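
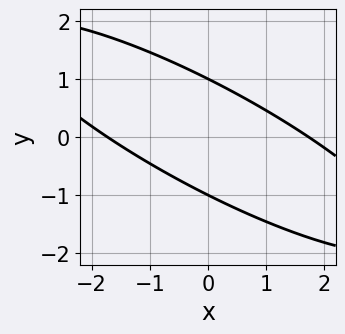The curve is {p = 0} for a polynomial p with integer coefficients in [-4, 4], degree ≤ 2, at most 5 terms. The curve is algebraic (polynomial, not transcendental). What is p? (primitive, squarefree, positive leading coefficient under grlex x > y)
x^2 + 3*x*y + 3*y^2 - 3

deg p = 2.
Against the integer gridlines: the y-axis gridline crossings are at y ∈ {-1, 1}.
Putting this together gives p.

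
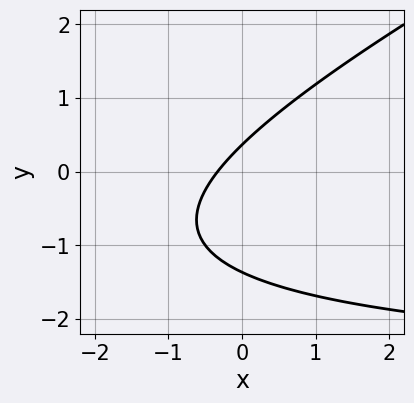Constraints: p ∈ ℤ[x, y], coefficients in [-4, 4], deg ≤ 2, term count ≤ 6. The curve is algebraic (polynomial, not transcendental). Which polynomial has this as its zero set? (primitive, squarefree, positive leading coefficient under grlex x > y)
(a) Degree: the shape is more complex than any degree-1 curve, so deg p = 2.
(b) Solving for integer coefficients yields p as stated.

x*y - 2*y^2 + 3*x - 2*y + 1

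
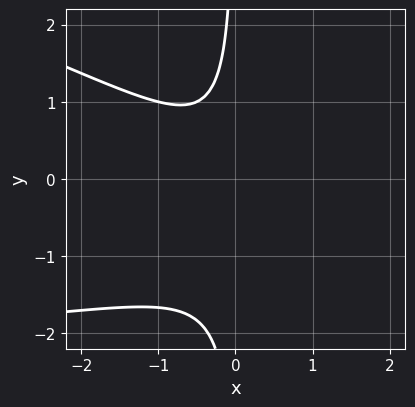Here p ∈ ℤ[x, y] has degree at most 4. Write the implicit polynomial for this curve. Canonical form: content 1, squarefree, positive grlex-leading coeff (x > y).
x^2*y + 3*x*y^2 + 3*x^2 + 3*x*y + 2

(a) Degree: a generic line meets the curve in up to 3 points, so deg p = 3.
(b) Observable constraints: it misses every integer gridline on the x-axis; no y-intercept at any integer in the box.
(c) Assembling these constraints gives the stated polynomial.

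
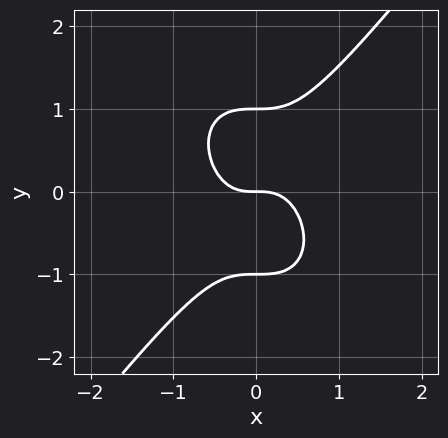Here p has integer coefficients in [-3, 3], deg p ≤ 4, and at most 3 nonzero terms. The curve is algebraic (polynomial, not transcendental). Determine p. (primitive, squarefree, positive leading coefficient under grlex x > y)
2*x^3 - y^3 + y

1. The degree is 3 — a generic line meets the curve in up to 3 points.
2. From the axis intercepts and sections: it crosses the x-axis at the gridline x = 0; among the integer gridlines, it crosses the y-axis at y ∈ {-1, 0, 1}.
3. Together with the visible shape, these determine p as stated.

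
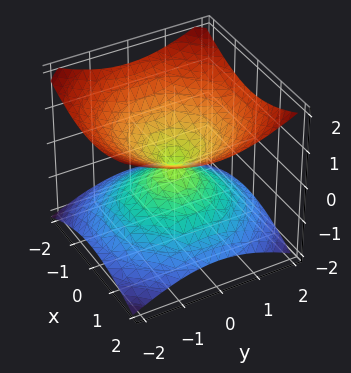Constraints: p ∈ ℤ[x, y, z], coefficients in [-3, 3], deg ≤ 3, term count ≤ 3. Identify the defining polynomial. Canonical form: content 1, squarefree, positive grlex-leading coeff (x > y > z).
(a) The degree is 2 — two nappes meeting at a single point; a quadric.
(b) Symmetries: rotational symmetry about the z-axis ⇒ p depends on x, y only through x² + y²; it's symmetric under z → −z, forcing even powers of z.
(c) From the axis intercepts and sections: one x-axis crossing is at x = 0; it crosses the y-axis at the gridline y = 0; one z-axis crossing is at z = 0.
(d) Assembling these constraints gives the stated polynomial.

x^2 + y^2 - 2*z^2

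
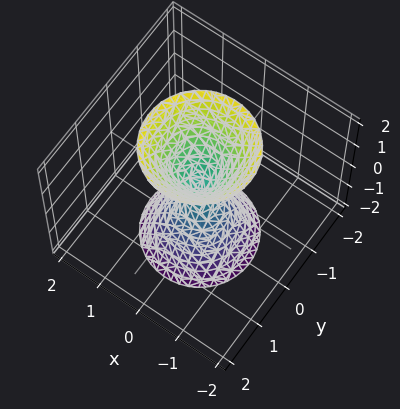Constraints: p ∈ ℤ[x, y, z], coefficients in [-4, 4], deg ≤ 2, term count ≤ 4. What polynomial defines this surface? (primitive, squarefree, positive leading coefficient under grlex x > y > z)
(a) I count 2 distinct pieces. They look like related sheets of one shape, so recover p as a whole.
(b) The degree is 2 — two nappes meeting at a single point; a quadric.
(c) Symmetries: it's symmetric under z → −z, forcing even powers of z; the surface is invariant under rotation about z: p = q(x² + y², z).
(d) Against the integer gridlines: it crosses the y-axis at the gridline y = 0; a circular section at z = -1 has radius between 0 and 1; one x-axis crossing is at x = 0.
(e) These observations pin down the coefficients.

3*x^2 + 3*y^2 - z^2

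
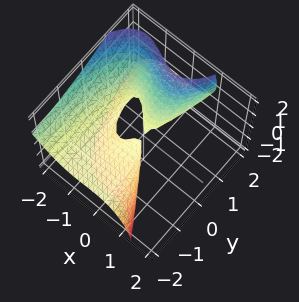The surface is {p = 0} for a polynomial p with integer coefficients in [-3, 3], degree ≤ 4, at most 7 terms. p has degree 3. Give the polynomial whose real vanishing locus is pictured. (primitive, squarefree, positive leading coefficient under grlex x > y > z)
2*x^3 + x^2*z + 2*x^2 - 3*y*z + 2*z^2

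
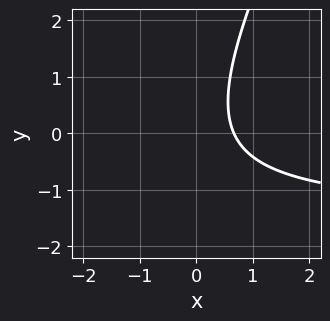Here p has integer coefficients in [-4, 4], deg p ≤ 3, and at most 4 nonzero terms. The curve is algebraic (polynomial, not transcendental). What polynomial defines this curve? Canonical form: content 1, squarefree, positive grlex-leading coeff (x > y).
First, the degree is 2 — no degree-1 curve has this shape.
Then, reading off the gridlines: the curve avoids every integer y-axis point in the box.
Finally, fitting integer coefficients to these (and the overall shape) gives p.

2*x*y - y^2 + 3*x - 2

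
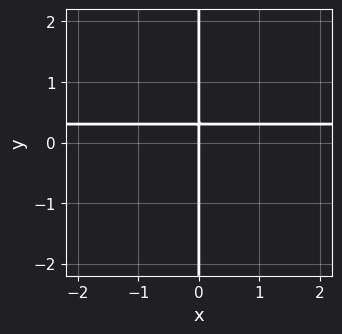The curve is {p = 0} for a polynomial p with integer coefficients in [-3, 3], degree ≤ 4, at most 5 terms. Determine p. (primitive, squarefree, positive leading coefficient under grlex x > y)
3*x*y^3 + 3*x*y - x

(a) Degree: no degree-3 curve has this shape, so deg p = 4.
(b) Observable constraints: it meets the x-axis at x = 0 (among the integer gridlines); the visible y-axis segment lies entirely on the curve.
(c) Matching integer coefficients to the picture gives p.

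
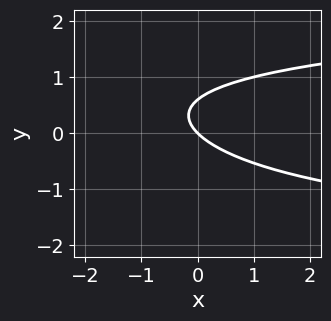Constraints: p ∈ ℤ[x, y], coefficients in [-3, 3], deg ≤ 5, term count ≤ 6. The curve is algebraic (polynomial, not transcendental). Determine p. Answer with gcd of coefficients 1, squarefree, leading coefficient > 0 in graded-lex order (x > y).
(a) deg p = 4.
(b) Observable constraints: it crosses the x-axis at the gridline x = 0; it meets the y-axis at y = 0 (among the integer gridlines).
(c) Matching integer coefficients to the picture gives p.

y^4 + 3*y^2 - 2*x - 2*y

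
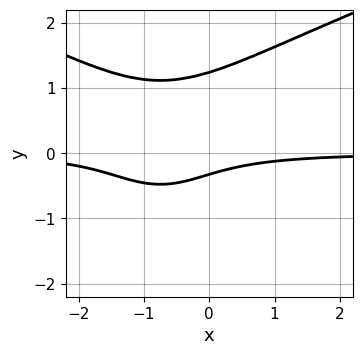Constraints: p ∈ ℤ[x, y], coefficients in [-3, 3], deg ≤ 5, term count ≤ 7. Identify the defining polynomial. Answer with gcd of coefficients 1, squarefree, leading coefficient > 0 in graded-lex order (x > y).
First, deg p = 4. A generic line meets the curve in up to 4 points.
Then, from the visible intercepts: no x-intercept at any integer in the box.
Finally, together with the visible shape, these determine p as stated.

2*y^4 - 2*x^2*y - 3*x*y - 3*y - 1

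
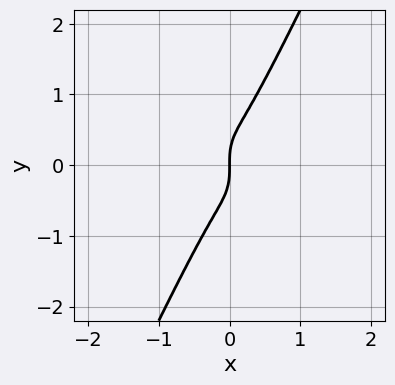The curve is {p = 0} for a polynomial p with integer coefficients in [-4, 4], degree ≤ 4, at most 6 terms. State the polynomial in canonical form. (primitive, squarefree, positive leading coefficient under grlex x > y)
deg p = 3. The shape is more complex than any degree-2 curve.
Reading off the gridlines: it meets the x-axis at x = 0 (among the integer gridlines); it crosses the y-axis at the gridline y = 0.
Together with the visible shape, these determine p as stated.

3*x^3 + 3*x^2*y - y^3 + x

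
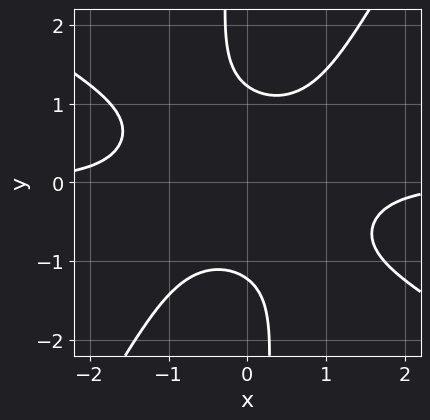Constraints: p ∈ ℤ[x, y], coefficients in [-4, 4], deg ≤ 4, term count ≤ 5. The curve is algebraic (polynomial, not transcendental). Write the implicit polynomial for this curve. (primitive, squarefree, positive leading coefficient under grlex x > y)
1. The degree is 4 — no degree-3 curve has this shape.
2. From the axis intercepts and sections: the curve avoids every integer x-axis point in the box.
3. Solving for integer coefficients yields p as stated.

2*x^3*y + 2*x^2*y^2 - 2*x*y^3 - 2*y^2 + 3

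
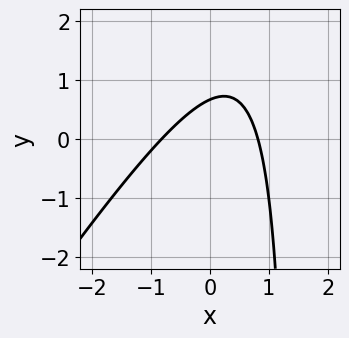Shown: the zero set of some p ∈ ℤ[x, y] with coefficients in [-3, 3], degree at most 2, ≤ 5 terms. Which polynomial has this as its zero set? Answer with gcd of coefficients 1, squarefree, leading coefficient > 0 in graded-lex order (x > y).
(a) deg p = 2. The shape is more complex than any degree-1 curve.
(b) Putting this together gives p.

3*x^2 - 2*x*y + 3*y - 2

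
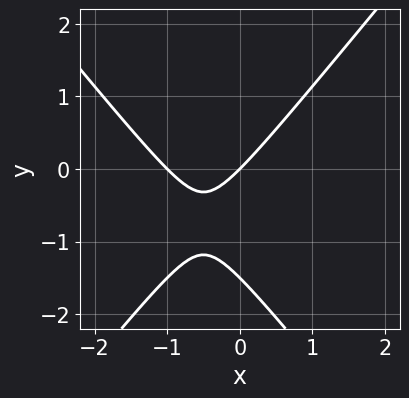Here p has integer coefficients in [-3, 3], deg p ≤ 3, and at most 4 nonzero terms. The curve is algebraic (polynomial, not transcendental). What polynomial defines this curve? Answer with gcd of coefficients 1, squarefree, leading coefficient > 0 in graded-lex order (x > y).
1. deg p = 2. No degree-1 curve has this shape.
2. Observable constraints: the x-axis gridline crossings are at x ∈ {-1, 0}; it meets the y-axis at y = 0 (among the integer gridlines).
3. Matching integer coefficients to the picture gives p.

3*x^2 - 2*y^2 + 3*x - 3*y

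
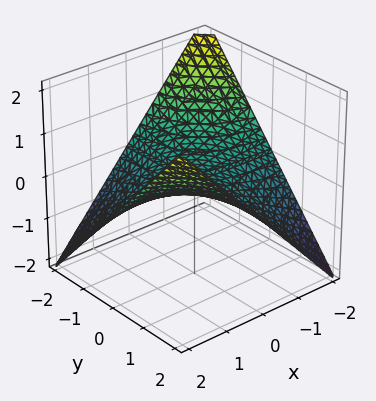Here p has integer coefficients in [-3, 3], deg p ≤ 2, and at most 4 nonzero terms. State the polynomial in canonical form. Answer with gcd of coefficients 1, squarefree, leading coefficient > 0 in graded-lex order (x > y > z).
1. deg p = 2. A hyperbolic paraboloid; a quadric.
2. Checking where it meets the axes: it crosses the z-axis at the gridline z = 0; every point of the x-axis in the box is on the surface.
3. Putting this together gives p. Check: (0, 2, 0) on the y-axis lies on the surface, and p(0, 2, 0) = 0. ✓

x*y - 2*z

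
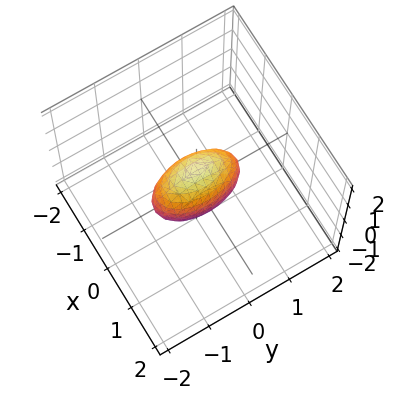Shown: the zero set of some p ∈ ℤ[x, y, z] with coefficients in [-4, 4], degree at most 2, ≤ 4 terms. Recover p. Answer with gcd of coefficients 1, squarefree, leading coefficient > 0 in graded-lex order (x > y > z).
Degree: bounded and convex; a quadric, so deg p = 2.
Symmetries: the x ↦ −x reflection is a symmetry, so x appears only in even powers; it's symmetric under y → −y, forcing even powers of y; the z ↦ −z reflection is a symmetry, so z appears only in even powers.
Observable constraints: among the integer gridlines, it crosses the y-axis at y ∈ {-1, 1}; among the integer gridlines, it crosses the z-axis at z ∈ {-1, 1}.
Fitting integer coefficients to these (and the overall shape) gives p.

3*x^2 + y^2 + z^2 - 1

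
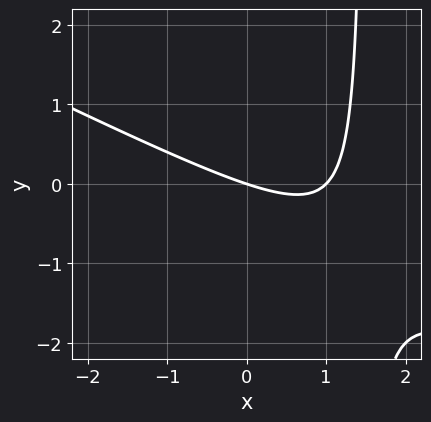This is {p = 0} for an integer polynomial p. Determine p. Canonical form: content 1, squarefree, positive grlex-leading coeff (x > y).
x^2 + 2*x*y - x - 3*y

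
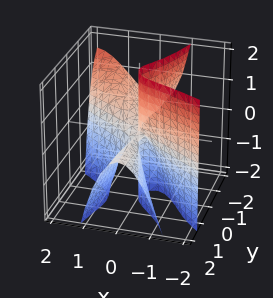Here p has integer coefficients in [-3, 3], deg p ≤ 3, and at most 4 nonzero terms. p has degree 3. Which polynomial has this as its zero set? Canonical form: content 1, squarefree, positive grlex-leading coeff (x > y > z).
2*x^3 + 3*x^2*y + y^2*z + x*z

(a) deg p = 3. A generic line meets the surface in up to 3 points.
(b) Against the integer gridlines: it meets the x-axis at x = 0 (among the integer gridlines); every point of the z-axis in the box is on the surface; the visible y-axis segment lies entirely on the surface.
(c) Together with the visible shape, these determine p as stated.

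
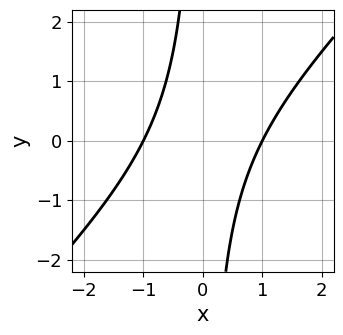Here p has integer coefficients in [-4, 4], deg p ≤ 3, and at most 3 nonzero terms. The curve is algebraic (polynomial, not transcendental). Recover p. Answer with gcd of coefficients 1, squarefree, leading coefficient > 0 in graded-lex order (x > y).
x^2 - x*y - 1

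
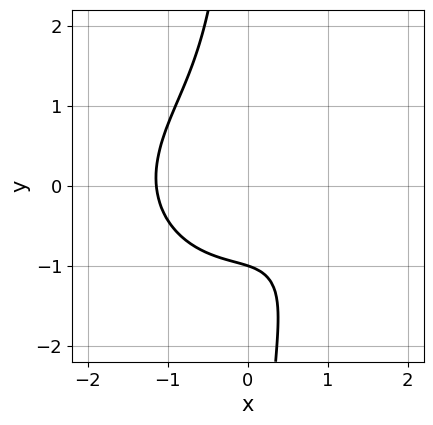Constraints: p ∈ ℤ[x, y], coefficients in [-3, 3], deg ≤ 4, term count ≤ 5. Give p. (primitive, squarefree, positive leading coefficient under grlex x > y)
2*x^3 + 3*x*y^2 + 2*x*y + 3*y + 3

First, degree: no degree-2 curve has this shape, so deg p = 3.
Next, against the integer gridlines: it crosses the y-axis at the gridline y = -1.
Finally, fitting integer coefficients to these (and the overall shape) gives p.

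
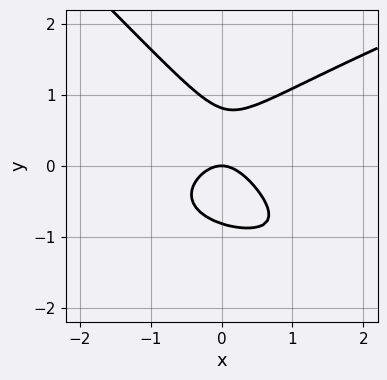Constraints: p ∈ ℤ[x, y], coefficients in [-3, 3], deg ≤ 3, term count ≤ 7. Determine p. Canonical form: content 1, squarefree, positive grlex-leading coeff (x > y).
x^2*y - 2*x*y^2 - 3*y^3 + 3*x^2 + 2*y

(a) The degree is 3 — the shape is more complex than any degree-2 curve.
(b) From the visible intercepts: it crosses the x-axis at the gridline x = 0; it crosses the y-axis at the gridline y = 0.
(c) Together with the visible shape, these determine p as stated.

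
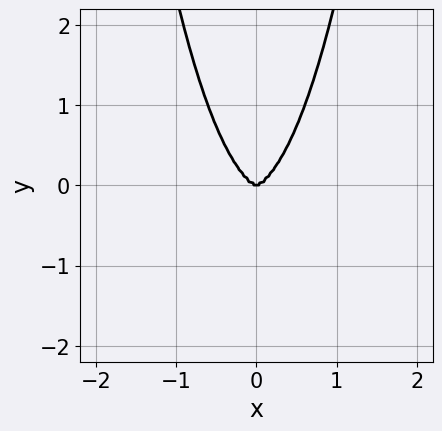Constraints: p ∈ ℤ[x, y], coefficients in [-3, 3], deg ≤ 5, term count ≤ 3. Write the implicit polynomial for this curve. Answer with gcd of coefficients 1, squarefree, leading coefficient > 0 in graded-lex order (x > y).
(a) deg p = 4. A generic line meets the curve in up to 4 points.
(b) Symmetries: it's symmetric under x → −x, forcing even powers of x.
(c) Checking where it meets the axes: one x-axis crossing is at x = 0; it crosses the y-axis at the gridline y = 0.
(d) Together with the visible shape, these determine p as stated.

2*x^4 + 2*x^2*y^2 - y^3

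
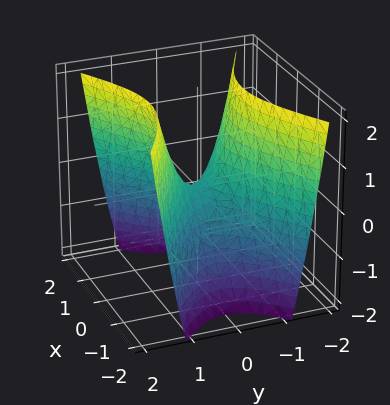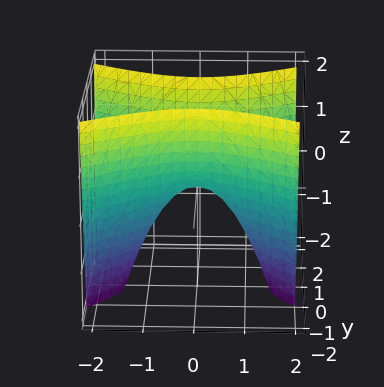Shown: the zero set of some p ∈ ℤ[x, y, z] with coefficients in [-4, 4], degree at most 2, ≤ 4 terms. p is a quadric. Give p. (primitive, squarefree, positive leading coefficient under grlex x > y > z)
x^2 - 2*y^2 + z

deg p = 2.
Symmetries: it's symmetric under y → −y, forcing even powers of y; the x ↦ −x reflection is a symmetry, so x appears only in even powers.
From the visible intercepts: it crosses the z-axis at the gridline z = 0; one y-axis crossing is at y = 0.
These observations pin down the coefficients.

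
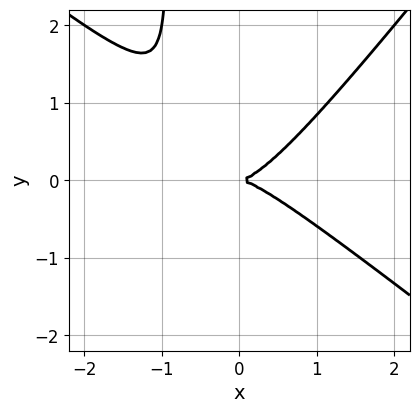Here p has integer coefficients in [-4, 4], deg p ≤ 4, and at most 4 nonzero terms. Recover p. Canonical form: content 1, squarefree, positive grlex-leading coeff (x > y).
1. deg p = 3.
2. From the visible intercepts: one x-axis crossing is at x = 0; it crosses the y-axis at the gridline y = 0.
3. Together with the visible shape, these determine p as stated.

2*x^3 + x^2*y - 2*x*y^2 - 2*y^2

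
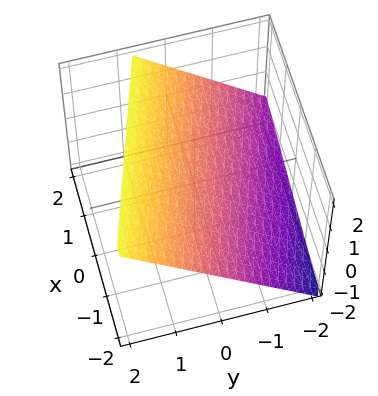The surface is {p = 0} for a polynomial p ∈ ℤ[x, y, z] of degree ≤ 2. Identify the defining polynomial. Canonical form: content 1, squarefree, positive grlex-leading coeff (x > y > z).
x + 3*y - 3*z + 2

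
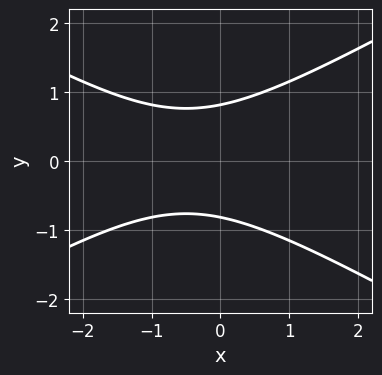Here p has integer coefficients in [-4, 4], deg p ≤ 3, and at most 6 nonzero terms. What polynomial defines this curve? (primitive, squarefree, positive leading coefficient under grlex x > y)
First, deg p = 2.
Then, symmetries: it's symmetric under y → −y, forcing even powers of y.
Then, reading off the gridlines: the curve avoids every integer x-axis point in the box.
Finally, the integer polynomial consistent with all of this is the stated p.

x^2 - 3*y^2 + x + 2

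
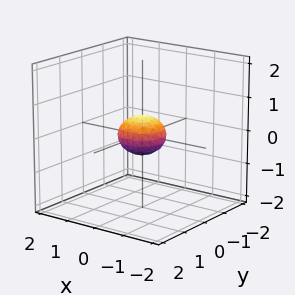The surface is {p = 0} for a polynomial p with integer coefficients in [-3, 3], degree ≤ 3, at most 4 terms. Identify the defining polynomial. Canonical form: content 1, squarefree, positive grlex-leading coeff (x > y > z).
2*x^2 + 2*y^2 + 3*z^2 - 1

First, the degree is 2 — the shape is more complex than any degree-1 surface.
Then, symmetries: rotational symmetry about the z-axis ⇒ p depends on x, y only through x² + y².
Then, checking where it meets the axes: a circular section at z = 0 has radius between 0 and 1.
Finally, solving for integer coefficients yields p as stated.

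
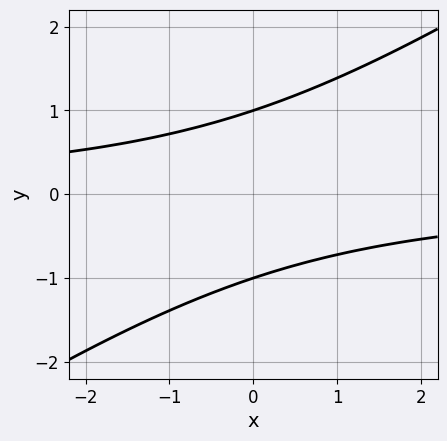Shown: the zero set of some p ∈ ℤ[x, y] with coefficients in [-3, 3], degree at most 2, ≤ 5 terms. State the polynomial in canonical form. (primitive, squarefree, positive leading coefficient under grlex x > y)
2*x*y - 3*y^2 + 3

1. deg p = 2.
2. From the visible intercepts: the curve avoids every integer x-axis point in the box; the y-axis gridline crossings are at y ∈ {-1, 1}.
3. These observations pin down the coefficients.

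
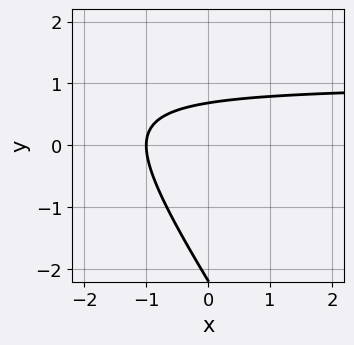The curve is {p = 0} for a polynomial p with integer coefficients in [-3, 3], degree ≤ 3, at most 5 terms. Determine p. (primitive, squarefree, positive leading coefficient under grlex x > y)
3*x*y + 2*y^2 - 3*x + 3*y - 3

1. Degree: a generic line meets the curve in up to 2 points, so deg p = 2.
2. From the visible intercepts: it crosses the x-axis at the gridline x = -1.
3. These observations pin down the coefficients.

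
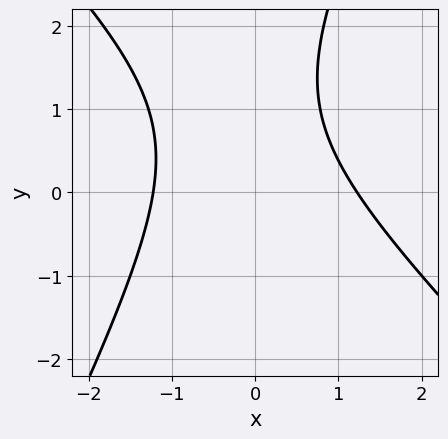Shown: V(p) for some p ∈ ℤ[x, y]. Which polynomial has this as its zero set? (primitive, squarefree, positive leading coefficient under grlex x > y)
(a) Degree: the shape is more complex than any degree-1 curve, so deg p = 2.
(b) Reading off the gridlines: the curve avoids every integer y-axis point in the box.
(c) Putting this together gives p.

2*x^2 + x*y - y^2 + 2*y - 3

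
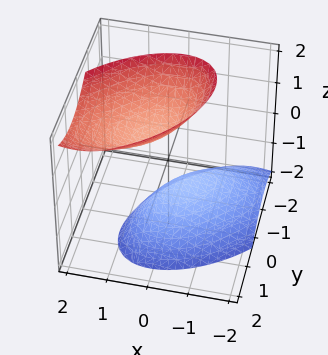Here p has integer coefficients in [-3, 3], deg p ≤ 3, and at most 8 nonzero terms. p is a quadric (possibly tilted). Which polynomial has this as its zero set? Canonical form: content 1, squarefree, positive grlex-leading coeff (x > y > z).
3*x^2 - 3*x*y - 2*x*z + 3*y^2 - 2*z^2 + 2

1. I count 2 distinct pieces.
2. Degree: a generic line meets the surface in up to 2 points, so deg p = 2.
3. Observable constraints: the surface avoids every integer x-axis point in the box; among the integer gridlines, it crosses the z-axis at z ∈ {-1, 1}.
4. Matching integer coefficients to the picture gives p.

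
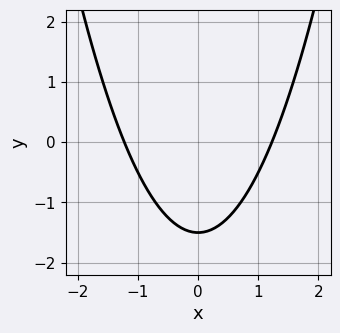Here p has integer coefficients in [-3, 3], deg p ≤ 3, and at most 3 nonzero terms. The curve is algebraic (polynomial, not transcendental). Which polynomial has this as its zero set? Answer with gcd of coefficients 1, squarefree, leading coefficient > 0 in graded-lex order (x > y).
First, deg p = 2. A generic line meets the curve in up to 2 points.
Next, symmetries: it's symmetric under x → −x, forcing even powers of x.
Finally, the integer polynomial consistent with all of this is the stated p.

2*x^2 - 2*y - 3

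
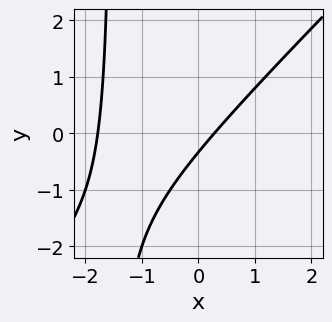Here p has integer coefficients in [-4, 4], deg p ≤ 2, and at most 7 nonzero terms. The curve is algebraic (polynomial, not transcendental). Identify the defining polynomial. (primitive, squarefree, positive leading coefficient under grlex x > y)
(a) Degree: a generic line meets the curve in up to 2 points, so deg p = 2.
(b) The integer polynomial consistent with all of this is the stated p.

2*x^2 - 2*x*y + 3*x - 3*y - 1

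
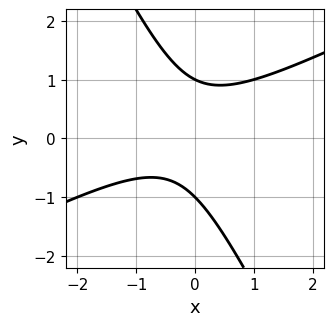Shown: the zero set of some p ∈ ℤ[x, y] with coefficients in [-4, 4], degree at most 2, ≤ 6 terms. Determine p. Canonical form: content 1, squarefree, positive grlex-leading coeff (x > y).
deg p = 2. The shape is more complex than any degree-1 curve.
Checking where it meets the axes: the y-axis gridline crossings are at y ∈ {-1, 1}; it misses every integer gridline on the x-axis.
Assembling these constraints gives the stated polynomial.

2*x^2 - 3*x*y - 2*y^2 + x + 2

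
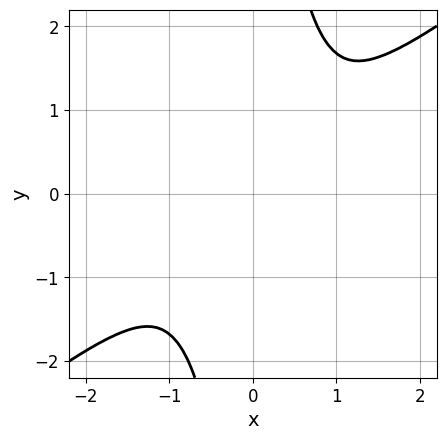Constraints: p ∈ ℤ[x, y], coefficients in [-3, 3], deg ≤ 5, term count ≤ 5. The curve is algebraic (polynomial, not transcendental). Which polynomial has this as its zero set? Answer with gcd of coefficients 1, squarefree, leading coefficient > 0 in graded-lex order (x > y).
x^4 - 2*x*y^3 + 3*y^2

The degree is 4 — a generic line meets the curve in up to 4 points.
Solving for integer coefficients yields p as stated.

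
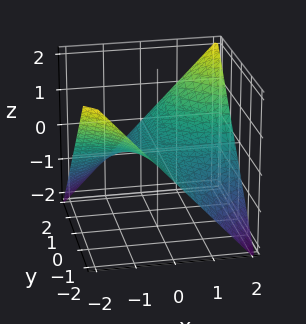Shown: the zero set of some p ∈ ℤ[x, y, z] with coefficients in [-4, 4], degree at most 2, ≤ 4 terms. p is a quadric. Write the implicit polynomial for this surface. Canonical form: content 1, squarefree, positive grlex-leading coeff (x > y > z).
x*y - 2*z

First, the degree is 2 — a saddle surface; a quadric.
Then, from the axis intercepts and sections: the visible y-axis segment lies entirely on the surface; the visible x-axis segment lies entirely on the surface; it meets the z-axis at z = 0 (among the integer gridlines).
Finally, matching integer coefficients to the picture gives p.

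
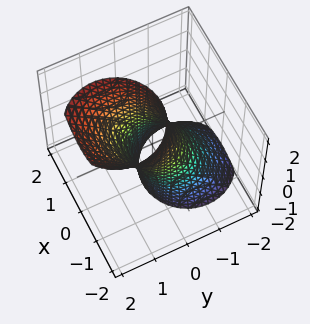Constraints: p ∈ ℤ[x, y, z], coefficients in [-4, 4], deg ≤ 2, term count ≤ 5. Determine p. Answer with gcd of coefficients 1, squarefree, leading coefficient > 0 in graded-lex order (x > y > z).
1. The degree is 2 — a generic line meets the surface in up to 2 points.
2. From the axis intercepts and sections: it misses every integer gridline on the z-axis.
3. Putting this together gives p.

3*x^2 + 3*y^2 - 3*y*z - 2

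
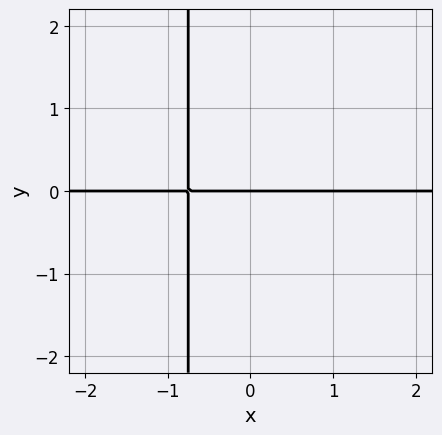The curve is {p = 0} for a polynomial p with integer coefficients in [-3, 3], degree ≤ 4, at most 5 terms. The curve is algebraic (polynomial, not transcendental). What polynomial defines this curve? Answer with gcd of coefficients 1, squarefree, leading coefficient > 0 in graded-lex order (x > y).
First, deg p = 4. No degree-3 curve has this shape.
Next, against the integer gridlines: every point of the x-axis in the box is on the curve; one y-axis crossing is at y = 0.
Finally, putting this together gives p.

x^3*y - x^2*y + y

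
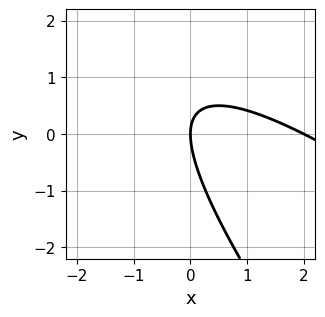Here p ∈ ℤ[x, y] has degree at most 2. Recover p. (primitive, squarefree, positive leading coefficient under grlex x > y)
First, degree: no degree-1 curve has this shape, so deg p = 2.
Then, against the integer gridlines: among the integer gridlines, it crosses the x-axis at x ∈ {0, 2}; it crosses the y-axis at the gridline y = 0.
Finally, the integer polynomial consistent with all of this is the stated p.

x^2 + 2*x*y + y^2 - 2*x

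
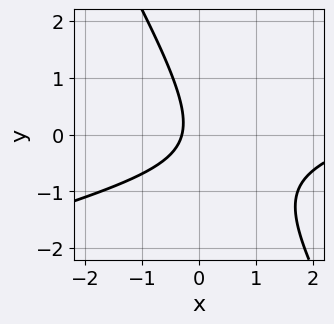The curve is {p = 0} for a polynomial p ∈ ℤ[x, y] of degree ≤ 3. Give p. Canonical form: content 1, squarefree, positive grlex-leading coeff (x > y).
x^2 - 3*x*y - 2*y^2 - 3*x - 1

deg p = 2.
Reading off the gridlines: the curve avoids every integer y-axis point in the box.
Solving for integer coefficients yields p as stated.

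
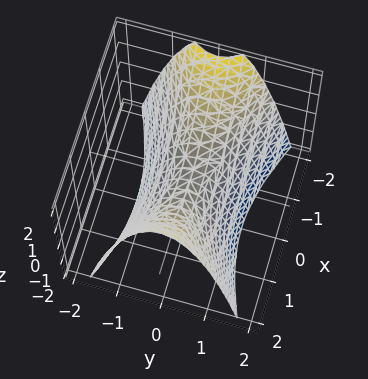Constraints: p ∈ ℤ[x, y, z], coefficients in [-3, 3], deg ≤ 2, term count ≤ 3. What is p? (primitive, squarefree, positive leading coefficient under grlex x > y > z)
x^2 - 3*y^2 - 2*z

(a) deg p = 2. A hyperbolic paraboloid; a quadric.
(b) Symmetries: mirror symmetry y ↦ −y ⇒ only even powers of y; mirror symmetry x ↦ −x ⇒ only even powers of x.
(c) From the axis intercepts and sections: one z-axis crossing is at z = 0; it meets the x-axis at x = 0 (among the integer gridlines).
(d) The integer polynomial consistent with all of this is the stated p.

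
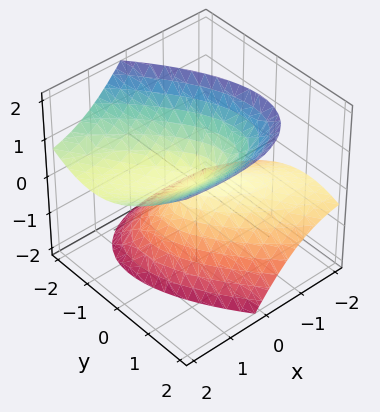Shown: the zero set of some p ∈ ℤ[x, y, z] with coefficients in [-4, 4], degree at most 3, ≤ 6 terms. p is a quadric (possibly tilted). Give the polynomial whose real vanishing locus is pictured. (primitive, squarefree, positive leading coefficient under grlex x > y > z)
(a) deg p = 2. The shape is more complex than any degree-1 surface.
(b) Reading off the gridlines: it meets the x-axis at x = 0 (among the integer gridlines); one z-axis crossing is at z = 0.
(c) These observations pin down the coefficients.

x^2 + 2*x*y - 3*x*z + 2*y^2 - 2*z^2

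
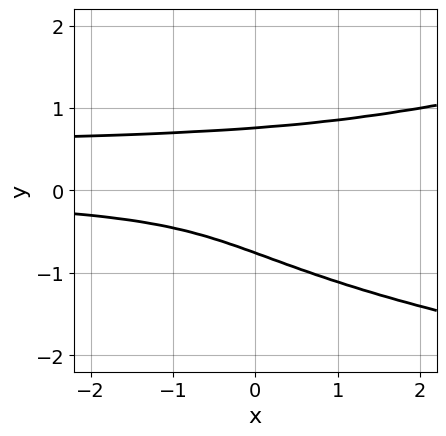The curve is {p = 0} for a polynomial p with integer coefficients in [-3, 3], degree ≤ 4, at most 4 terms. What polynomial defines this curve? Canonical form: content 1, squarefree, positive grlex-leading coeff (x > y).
1. Degree: a generic line meets the curve in up to 4 points, so deg p = 4.
2. From the visible intercepts: it misses every integer gridline on the x-axis.
3. Matching integer coefficients to the picture gives p.

3*y^4 - 2*x*y^2 + x*y - 1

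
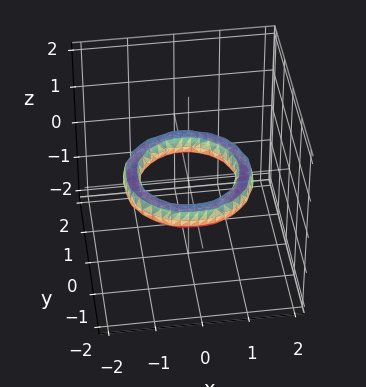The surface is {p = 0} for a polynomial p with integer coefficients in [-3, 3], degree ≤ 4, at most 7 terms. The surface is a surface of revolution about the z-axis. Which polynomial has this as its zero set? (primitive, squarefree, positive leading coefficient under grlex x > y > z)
First, degree: no degree-3 surface has this shape, so deg p = 4.
Next, by symmetry, every cross-section ⟂ z is a circle, so x, y appear only via x² + y².
Next, from the visible intercepts: among the integer gridlines, it crosses the y-axis at y ∈ {-1, 1}; a circular section at z = 0 has radius exactly 1.
Finally, solving for integer coefficients yields p as stated. Check: (1, 0, 0) on the x-axis lies on the surface, and p(1, 0, 0) = 0. ✓

x^4 + 2*x^2*y^2 + y^4 - 3*x^2 - 3*y^2 + 3*z^2 + 2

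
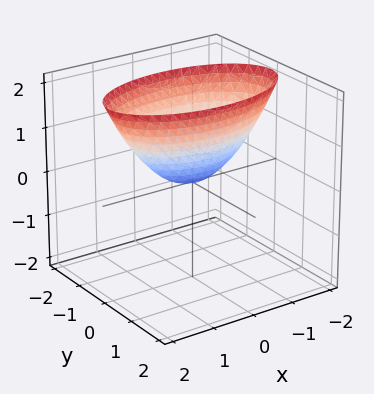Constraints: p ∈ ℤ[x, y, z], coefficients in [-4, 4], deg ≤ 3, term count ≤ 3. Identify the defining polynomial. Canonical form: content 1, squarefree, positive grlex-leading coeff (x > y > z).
x^2 + 3*y^2 - 2*z

First, the degree is 2 — a single bowl opening along one axis; a quadric.
Next, symmetries: it's symmetric under y → −y, forcing even powers of y; it's symmetric under x → −x, forcing even powers of x.
Then, reading off the gridlines: it meets the z-axis at z = 0 (among the integer gridlines); one x-axis crossing is at x = 0; it crosses the y-axis at the gridline y = 0.
Finally, fitting integer coefficients to these (and the overall shape) gives p.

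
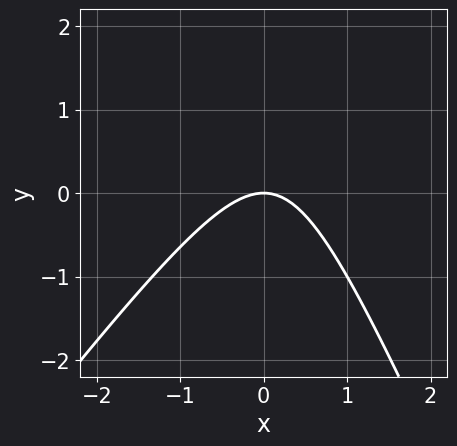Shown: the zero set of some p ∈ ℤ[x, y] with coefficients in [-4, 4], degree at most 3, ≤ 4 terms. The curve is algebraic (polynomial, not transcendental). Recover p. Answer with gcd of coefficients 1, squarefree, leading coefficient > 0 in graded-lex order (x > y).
3*x^2 - x*y - y^2 + 3*y

1. deg p = 2. No degree-1 curve has this shape.
2. Observable constraints: it meets the y-axis at y = 0 (among the integer gridlines); it crosses the x-axis at the gridline x = 0.
3. Putting this together gives p.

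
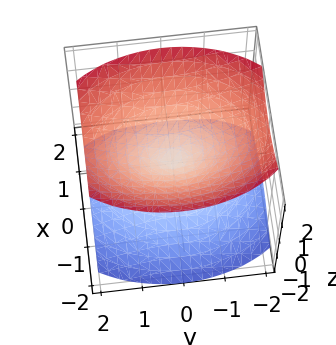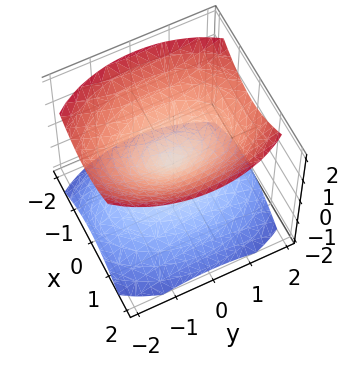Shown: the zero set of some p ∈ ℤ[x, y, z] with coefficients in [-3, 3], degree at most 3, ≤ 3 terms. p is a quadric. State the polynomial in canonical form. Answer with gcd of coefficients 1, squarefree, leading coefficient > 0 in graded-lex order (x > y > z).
1. There are 2 components. Treating them together as one polynomial.
2. deg p = 2. Two nappes meeting at a single point; a quadric.
3. Symmetries: it's symmetric under z → −z, forcing even powers of z; the y ↦ −y reflection is a symmetry, so y appears only in even powers; it's symmetric under x → −x, forcing even powers of x.
4. Checking where it meets the axes: it meets the y-axis at y = 0 (among the integer gridlines); it crosses the z-axis at the gridline z = 0.
5. Assembling these constraints gives the stated polynomial.

2*x^2 + y^2 - 2*z^2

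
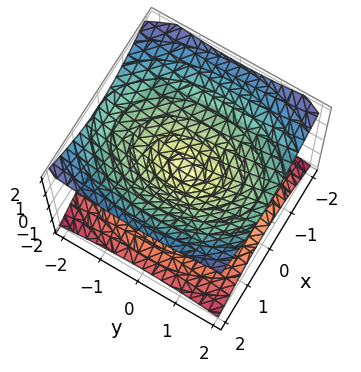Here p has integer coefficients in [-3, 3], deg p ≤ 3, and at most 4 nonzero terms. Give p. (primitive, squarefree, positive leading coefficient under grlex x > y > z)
2*x^2 + y^2 - 3*z^2

The degree is 2 — two nappes meeting at a single point; a quadric.
Symmetries: the x ↦ −x reflection is a symmetry, so x appears only in even powers; the y ↦ −y reflection is a symmetry, so y appears only in even powers; it's symmetric under z → −z, forcing even powers of z.
Reading off the gridlines: it crosses the y-axis at the gridline y = 0; it crosses the x-axis at the gridline x = 0.
These observations pin down the coefficients.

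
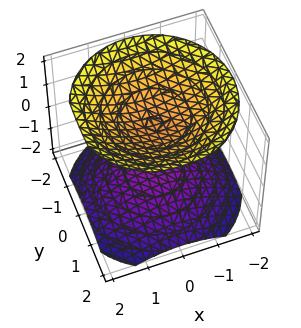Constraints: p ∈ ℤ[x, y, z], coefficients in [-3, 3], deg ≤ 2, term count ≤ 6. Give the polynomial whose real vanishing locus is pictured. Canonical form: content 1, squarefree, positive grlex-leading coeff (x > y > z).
1. There are 2 components.
2. The degree is 2 — the shape is more complex than any degree-1 surface.
3. By symmetry, every cross-section ⟂ z is a circle, so x, y appear only via x² + y².
4. Against the integer gridlines: among the integer gridlines, it crosses the z-axis at z ∈ {-1, 1}; it misses every integer gridline on the y-axis; no x-intercept at any integer in the box.
5. Solving for integer coefficients yields p as stated.

2*x^2 + 2*y^2 - 3*z^2 + 3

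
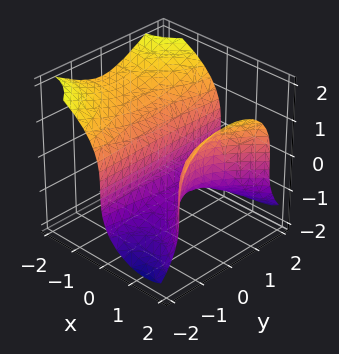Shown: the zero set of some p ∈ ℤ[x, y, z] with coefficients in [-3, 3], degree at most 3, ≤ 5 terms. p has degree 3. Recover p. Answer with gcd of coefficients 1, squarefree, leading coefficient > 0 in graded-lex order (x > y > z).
x^3 - 2*x*y^2 - 2*z^3 + 2*x^2 - 3*x

1. deg p = 3. No degree-2 surface has this shape.
2. Reading off the gridlines: among the integer gridlines, it crosses the x-axis at x ∈ {0, 1}; it meets the z-axis at z = 0 (among the integer gridlines); every point of the y-axis in the box is on the surface.
3. The integer polynomial consistent with all of this is the stated p.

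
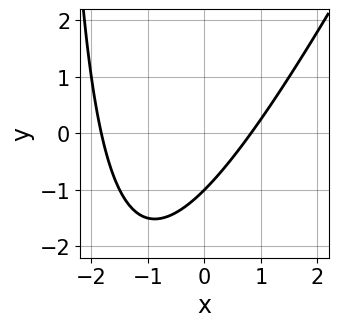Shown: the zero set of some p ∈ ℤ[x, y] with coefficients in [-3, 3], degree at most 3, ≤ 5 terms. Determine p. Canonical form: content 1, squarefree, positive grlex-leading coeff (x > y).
First, degree: the shape is more complex than any degree-1 curve, so deg p = 2.
Next, from the axis intercepts and sections: one y-axis crossing is at y = -1.
Finally, assembling these constraints gives the stated polynomial.

2*x^2 - x*y + 2*x - 3*y - 3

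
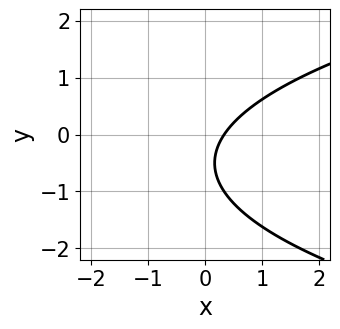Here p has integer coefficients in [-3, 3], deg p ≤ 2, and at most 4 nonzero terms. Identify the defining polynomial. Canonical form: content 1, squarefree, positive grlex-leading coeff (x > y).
(a) deg p = 2. The shape is more complex than any degree-1 curve.
(b) Reading off the gridlines: it misses every integer gridline on the y-axis.
(c) These observations pin down the coefficients.

2*y^2 - 3*x + 2*y + 1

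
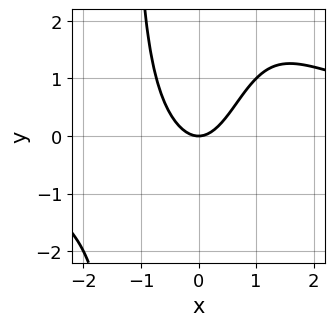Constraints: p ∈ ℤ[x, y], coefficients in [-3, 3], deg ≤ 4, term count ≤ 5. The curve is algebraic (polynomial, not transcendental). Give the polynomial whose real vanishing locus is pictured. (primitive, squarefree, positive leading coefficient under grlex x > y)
First, degree: a generic line meets the curve in up to 4 points, so deg p = 4.
Next, from the axis intercepts and sections: it crosses the y-axis at the gridline y = 0; it crosses the x-axis at the gridline x = 0.
Finally, solving for integer coefficients yields p as stated.

x^3*y - 3*x^2 + 2*y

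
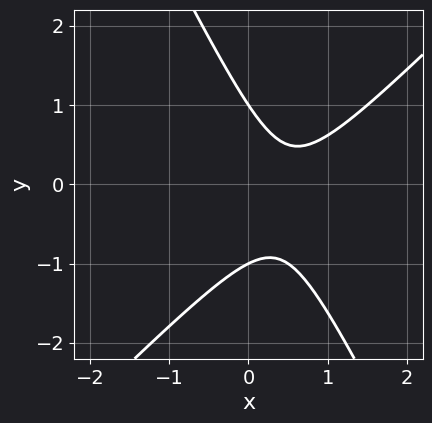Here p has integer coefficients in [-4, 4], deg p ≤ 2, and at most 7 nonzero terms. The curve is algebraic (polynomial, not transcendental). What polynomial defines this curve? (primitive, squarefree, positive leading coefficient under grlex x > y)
2*x^2 - x*y - y^2 - 2*x + 1

The degree is 2 — no degree-1 curve has this shape.
Reading off the gridlines: the curve avoids every integer x-axis point in the box; the y-axis gridline crossings are at y ∈ {-1, 1}.
Together with the visible shape, these determine p as stated.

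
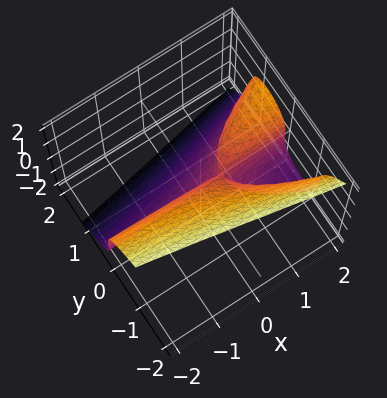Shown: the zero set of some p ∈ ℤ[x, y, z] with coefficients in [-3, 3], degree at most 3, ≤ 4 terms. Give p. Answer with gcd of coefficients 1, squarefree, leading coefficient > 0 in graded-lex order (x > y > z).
First, degree: a generic line meets the surface in up to 3 points, so deg p = 3.
Then, against the integer gridlines: it crosses the z-axis at the gridline z = 0; it crosses the y-axis at the gridline y = 0.
Finally, putting this together gives p. Check: (2, 0, 0) on the x-axis lies on the surface, and p(2, 0, 0) = 0. ✓

2*y^3 + z^3 - 2*x*y + y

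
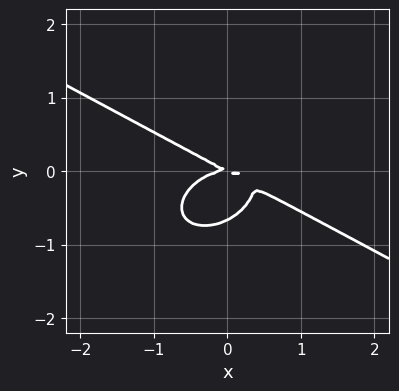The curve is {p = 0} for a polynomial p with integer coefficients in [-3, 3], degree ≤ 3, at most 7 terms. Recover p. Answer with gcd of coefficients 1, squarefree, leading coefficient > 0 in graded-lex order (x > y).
(a) Degree: a generic line meets the curve in up to 3 points, so deg p = 3.
(b) Against the integer gridlines: it meets the y-axis at y = 0 (among the integer gridlines); it meets the x-axis at x = 0 (among the integer gridlines).
(c) These observations pin down the coefficients.

x^3 + x^2*y + 3*y^3 + x*y + 2*y^2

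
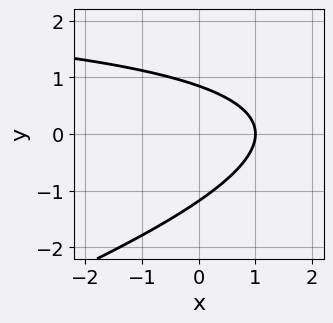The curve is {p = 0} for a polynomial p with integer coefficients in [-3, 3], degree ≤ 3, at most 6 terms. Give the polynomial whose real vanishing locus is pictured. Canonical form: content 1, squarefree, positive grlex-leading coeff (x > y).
First, deg p = 2. A generic line meets the curve in up to 2 points.
Next, reading off the gridlines: one x-axis crossing is at x = 1.
Finally, these observations pin down the coefficients.

x*y - 3*y^2 - 3*x - y + 3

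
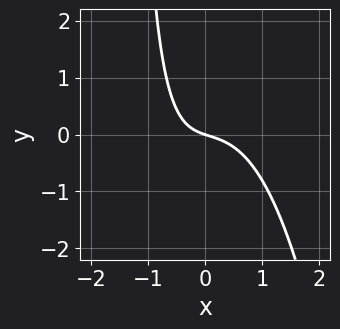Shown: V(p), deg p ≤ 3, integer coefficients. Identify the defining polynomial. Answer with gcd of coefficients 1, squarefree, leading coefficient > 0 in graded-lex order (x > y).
1. deg p = 3. The shape is more complex than any degree-2 curve.
2. Reading off the gridlines: it crosses the y-axis at the gridline y = 0; one x-axis crossing is at x = 0.
3. Putting this together gives p.

3*x^3 + 2*x*y + x + 3*y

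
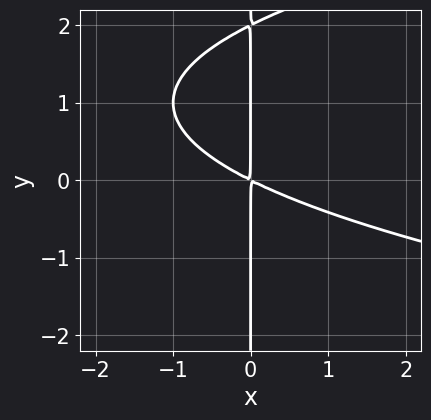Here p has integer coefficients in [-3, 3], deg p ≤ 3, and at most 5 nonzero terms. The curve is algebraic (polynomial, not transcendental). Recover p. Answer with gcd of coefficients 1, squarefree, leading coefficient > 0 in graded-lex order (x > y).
First, deg p = 3.
Then, reading off the gridlines: every point of the y-axis in the box is on the curve.
Finally, fitting integer coefficients to these (and the overall shape) gives p.

x*y^2 - x^2 - 2*x*y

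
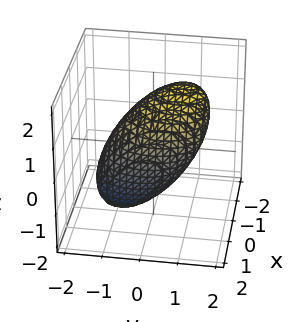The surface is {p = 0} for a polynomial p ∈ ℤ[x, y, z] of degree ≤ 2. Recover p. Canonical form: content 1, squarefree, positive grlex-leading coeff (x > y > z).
1. The degree is 2 — a generic line meets the surface in up to 2 points.
2. Against the integer gridlines: the x-axis gridline crossings are at x ∈ {-1, 1}.
3. Assembling these constraints gives the stated polynomial.

3*x^2 + 2*x*z + 2*y^2 - 2*y*z + 2*z^2 - 3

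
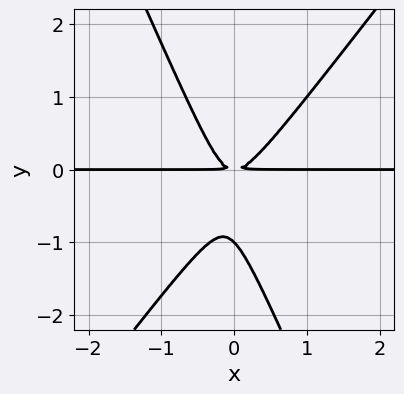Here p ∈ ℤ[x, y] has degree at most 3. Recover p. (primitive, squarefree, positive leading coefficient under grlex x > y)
deg p = 3. The shape is more complex than any degree-2 curve.
Reading off the gridlines: every point of the x-axis in the box is on the curve; one y-axis crossing is at y = -1.
Solving for integer coefficients yields p as stated.

3*x^2*y - x*y^2 - y^3 - y^2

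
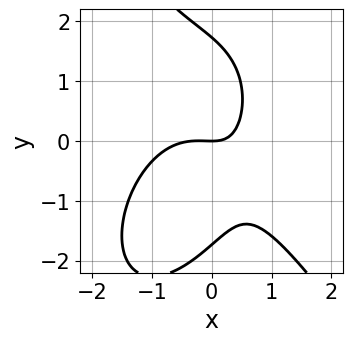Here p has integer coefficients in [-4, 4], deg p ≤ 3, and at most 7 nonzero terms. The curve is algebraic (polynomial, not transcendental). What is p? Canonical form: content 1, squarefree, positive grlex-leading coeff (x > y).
3*x^3 + y^3 + x^2 + 3*x*y - 3*y

First, deg p = 3.
Next, reading off the gridlines: it meets the y-axis at y = 0 (among the integer gridlines); it meets the x-axis at x = 0 (among the integer gridlines).
Finally, putting this together gives p.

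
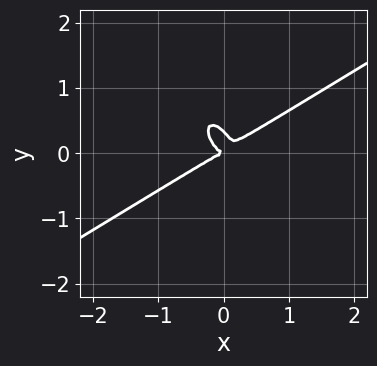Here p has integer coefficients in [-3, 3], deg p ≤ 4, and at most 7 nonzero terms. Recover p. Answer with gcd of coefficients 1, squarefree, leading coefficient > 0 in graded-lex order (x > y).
1. The degree is 3 — a generic line meets the curve in up to 3 points.
2. Reading off the gridlines: it crosses the x-axis at the gridline x = 0; it crosses the y-axis at the gridline y = 0.
3. The integer polynomial consistent with all of this is the stated p.

3*x^3 - 2*x^2*y - 3*x*y^2 - 3*y^3 + y^2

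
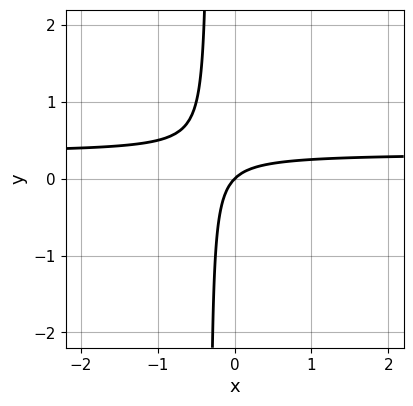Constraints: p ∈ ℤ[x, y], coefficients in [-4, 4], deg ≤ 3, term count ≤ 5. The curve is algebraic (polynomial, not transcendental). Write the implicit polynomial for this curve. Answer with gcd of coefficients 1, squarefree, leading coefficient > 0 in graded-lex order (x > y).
First, deg p = 2.
Then, checking where it meets the axes: it crosses the x-axis at the gridline x = 0; it meets the y-axis at y = 0 (among the integer gridlines).
Finally, fitting integer coefficients to these (and the overall shape) gives p.

3*x*y - x + y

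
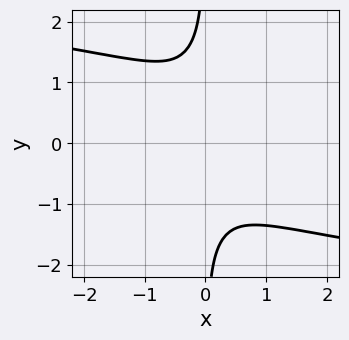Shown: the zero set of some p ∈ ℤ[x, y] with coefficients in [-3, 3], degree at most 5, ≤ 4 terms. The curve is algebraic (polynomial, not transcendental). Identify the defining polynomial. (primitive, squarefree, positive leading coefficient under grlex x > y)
2*x*y^3 + 3*x^2 + 2

1. Degree: no degree-3 curve has this shape, so deg p = 4.
2. From the axis intercepts and sections: it misses every integer gridline on the x-axis; no y-intercept at any integer in the box.
3. Together with the visible shape, these determine p as stated.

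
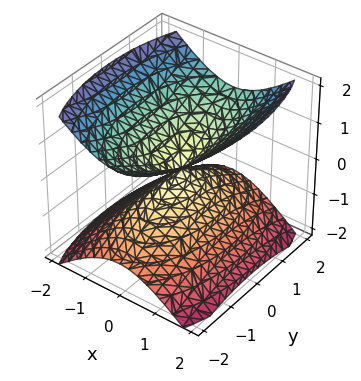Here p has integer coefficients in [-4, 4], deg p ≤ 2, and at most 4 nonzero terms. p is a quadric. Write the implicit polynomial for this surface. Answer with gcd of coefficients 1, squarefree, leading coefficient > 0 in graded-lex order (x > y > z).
3*x^2 + y^2 - 3*z^2

(a) The picture has 2 separate pieces. Treating them together as one polynomial.
(b) Degree: a double cone through the origin; a quadric, so deg p = 2.
(c) Symmetries: it's symmetric under x → −x, forcing even powers of x; the z ↦ −z reflection is a symmetry, so z appears only in even powers; it's symmetric under y → −y, forcing even powers of y.
(d) Against the integer gridlines: one z-axis crossing is at z = 0; it meets the x-axis at x = 0 (among the integer gridlines); it meets the y-axis at y = 0 (among the integer gridlines).
(e) Matching integer coefficients to the picture gives p.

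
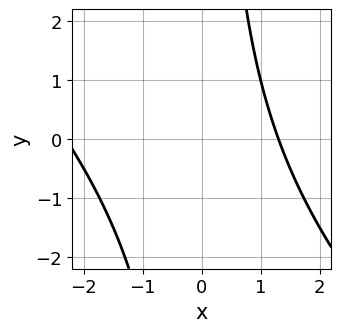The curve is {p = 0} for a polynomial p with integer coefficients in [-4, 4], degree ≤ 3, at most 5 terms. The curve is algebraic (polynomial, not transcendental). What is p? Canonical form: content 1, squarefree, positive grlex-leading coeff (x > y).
x^2 + x*y + x - 3

(a) The degree is 2 — the shape is more complex than any degree-1 curve.
(b) From the axis intercepts and sections: the curve avoids every integer y-axis point in the box.
(c) Assembling these constraints gives the stated polynomial.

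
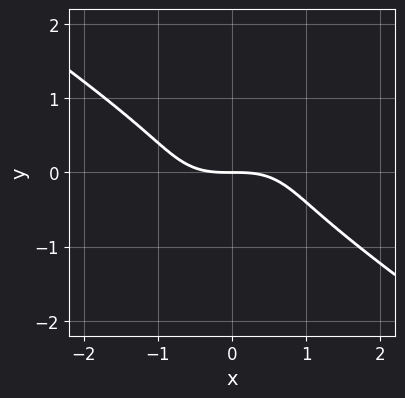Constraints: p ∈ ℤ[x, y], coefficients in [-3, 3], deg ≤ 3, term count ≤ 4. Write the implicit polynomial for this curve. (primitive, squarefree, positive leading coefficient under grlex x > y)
x^3 + 3*y^3 + 2*y

(a) deg p = 3. The shape is more complex than any degree-2 curve.
(b) Against the integer gridlines: it meets the x-axis at x = 0 (among the integer gridlines); it crosses the y-axis at the gridline y = 0.
(c) Putting this together gives p.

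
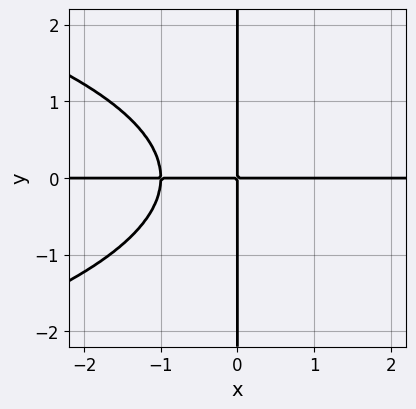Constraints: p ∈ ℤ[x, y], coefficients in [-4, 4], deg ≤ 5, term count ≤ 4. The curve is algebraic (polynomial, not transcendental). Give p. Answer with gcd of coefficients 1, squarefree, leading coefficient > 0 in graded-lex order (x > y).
2*x*y^3 + 3*x^2*y + 3*x*y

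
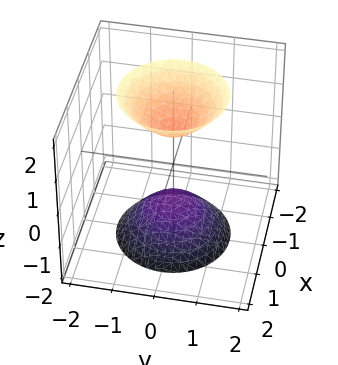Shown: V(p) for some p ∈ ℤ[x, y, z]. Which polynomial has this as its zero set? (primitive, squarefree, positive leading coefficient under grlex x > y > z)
First, I count 2 distinct pieces. Treating them together as one polynomial.
Next, the degree is 2 — two sheets facing apart; a quadric.
Next, by symmetry, the z-axis is an axis of rotation, so x and y enter only as x² + y²; the z ↦ −z reflection is a symmetry, so z appears only in even powers.
Next, reading off the gridlines: among the integer gridlines, it crosses the z-axis at z ∈ {-1, 1}; the surface avoids every integer y-axis point in the box.
Finally, solving for integer coefficients yields p as stated.

2*x^2 + 2*y^2 - z^2 + 1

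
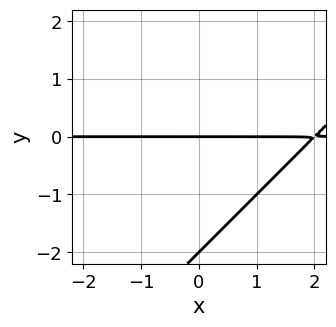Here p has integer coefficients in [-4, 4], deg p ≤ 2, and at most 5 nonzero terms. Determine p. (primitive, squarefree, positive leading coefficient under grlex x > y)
deg p = 2. The shape is more complex than any degree-1 curve.
From the visible intercepts: every point of the x-axis in the box is on the curve; the y-axis gridline crossings are at y ∈ {-2, 0}.
Matching integer coefficients to the picture gives p.

x*y - y^2 - 2*y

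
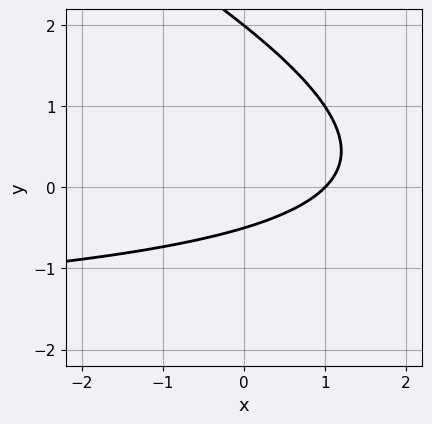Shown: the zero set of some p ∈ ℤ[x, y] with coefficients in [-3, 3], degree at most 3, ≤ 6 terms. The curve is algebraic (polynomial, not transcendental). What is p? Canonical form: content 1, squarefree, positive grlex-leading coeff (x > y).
x*y + 2*y^2 + 2*x - 3*y - 2

The degree is 2 — no degree-1 curve has this shape.
Checking where it meets the axes: it meets the x-axis at x = 1 (among the integer gridlines); it meets the y-axis at y = 2 (among the integer gridlines).
These observations pin down the coefficients.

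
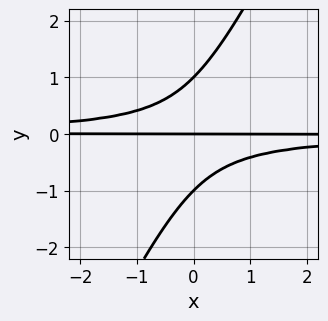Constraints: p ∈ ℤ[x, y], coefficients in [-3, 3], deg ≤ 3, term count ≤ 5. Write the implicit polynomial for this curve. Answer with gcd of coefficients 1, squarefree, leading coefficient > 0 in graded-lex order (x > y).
2*x*y^2 - y^3 + y

(a) The degree is 3 — a generic line meets the curve in up to 3 points.
(b) Checking where it meets the axes: among the integer gridlines, it crosses the y-axis at y ∈ {-1, 0, 1}; the visible x-axis segment lies entirely on the curve.
(c) Putting this together gives p.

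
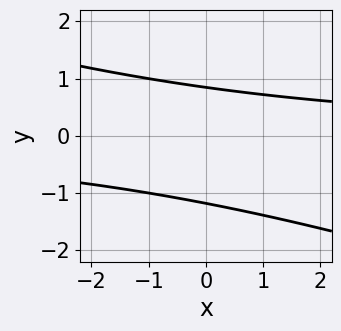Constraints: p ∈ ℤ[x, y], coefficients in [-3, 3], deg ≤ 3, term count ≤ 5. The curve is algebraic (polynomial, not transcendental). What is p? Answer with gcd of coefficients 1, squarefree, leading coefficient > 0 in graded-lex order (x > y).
x*y + 3*y^2 + y - 3

1. Degree: the shape is more complex than any degree-1 curve, so deg p = 2.
2. Observable constraints: it misses every integer gridline on the x-axis.
3. Putting this together gives p.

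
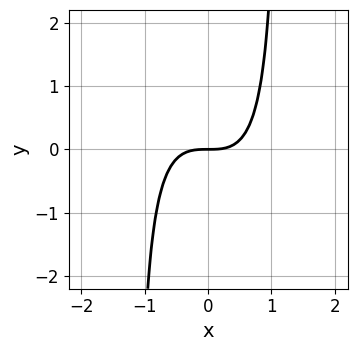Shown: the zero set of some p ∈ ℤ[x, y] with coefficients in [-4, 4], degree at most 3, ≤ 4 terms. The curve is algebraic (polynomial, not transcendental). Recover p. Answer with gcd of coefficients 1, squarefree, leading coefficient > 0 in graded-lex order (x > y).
deg p = 3.
Reading off the gridlines: one x-axis crossing is at x = 0; it crosses the y-axis at the gridline y = 0.
Putting this together gives p.

3*x^3 + 2*x^2*y - 3*y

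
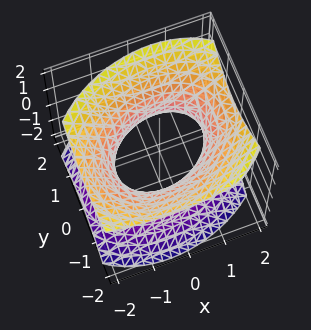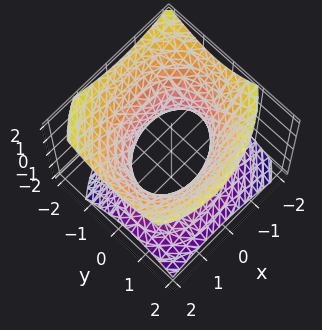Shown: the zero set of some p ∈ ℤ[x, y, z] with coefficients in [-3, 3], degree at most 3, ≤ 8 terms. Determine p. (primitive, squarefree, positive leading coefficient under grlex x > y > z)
2*x^2 - x*y + 3*y^2 + y*z - 3*z^2 - 3

1. deg p = 2. The shape is more complex than any degree-1 surface.
2. From the axis intercepts and sections: among the integer gridlines, it crosses the y-axis at y ∈ {-1, 1}; it misses every integer gridline on the z-axis.
3. Together with the visible shape, these determine p as stated.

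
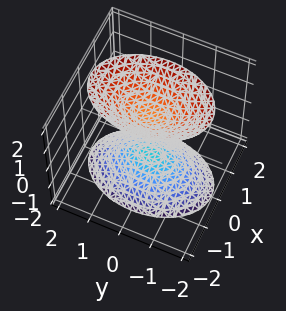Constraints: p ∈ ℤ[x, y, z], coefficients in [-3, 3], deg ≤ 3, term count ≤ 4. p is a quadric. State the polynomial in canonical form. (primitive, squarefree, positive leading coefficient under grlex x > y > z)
(a) There are 2 components.
(b) Degree: two sheets facing apart; a quadric, so deg p = 2.
(c) Symmetries: it's symmetric under z → −z, forcing even powers of z; the y ↦ −y reflection is a symmetry, so y appears only in even powers; it's symmetric under x → −x, forcing even powers of x.
(d) From the visible intercepts: among the integer gridlines, it crosses the z-axis at z ∈ {-1, 1}; the surface avoids every integer x-axis point in the box.
(e) Solving for integer coefficients yields p as stated.

2*x^2 + y^2 - z^2 + 1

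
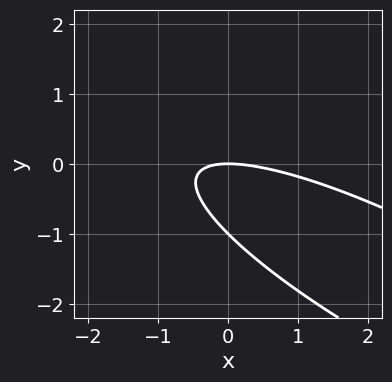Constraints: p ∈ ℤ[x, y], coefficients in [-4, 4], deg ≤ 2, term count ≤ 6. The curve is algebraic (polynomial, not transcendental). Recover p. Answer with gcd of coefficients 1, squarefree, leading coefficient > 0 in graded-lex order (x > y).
x^2 + 3*x*y + 3*y^2 + 3*y

(a) Degree: no degree-1 curve has this shape, so deg p = 2.
(b) Checking where it meets the axes: it meets the x-axis at x = 0 (among the integer gridlines); among the integer gridlines, it crosses the y-axis at y ∈ {-1, 0}.
(c) Matching integer coefficients to the picture gives p.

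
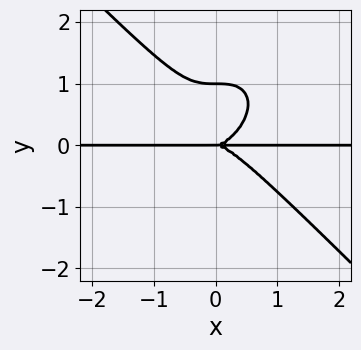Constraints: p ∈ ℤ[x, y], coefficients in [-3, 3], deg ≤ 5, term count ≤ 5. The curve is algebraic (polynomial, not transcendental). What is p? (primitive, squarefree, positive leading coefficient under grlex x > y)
(a) The degree is 4 — a generic line meets the curve in up to 4 points.
(b) Checking where it meets the axes: every point of the x-axis in the box is on the curve; among the integer gridlines, it crosses the y-axis at y ∈ {0, 1}.
(c) These observations pin down the coefficients.

x^3*y + y^4 - y^3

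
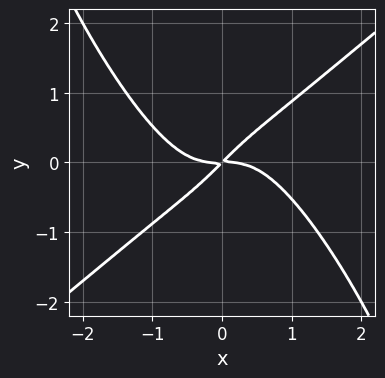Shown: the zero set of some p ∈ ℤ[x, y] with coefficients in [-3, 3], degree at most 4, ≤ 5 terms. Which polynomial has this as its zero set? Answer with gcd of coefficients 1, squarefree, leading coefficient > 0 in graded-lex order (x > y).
The degree is 4 — the shape is more complex than any degree-3 curve.
Reading off the gridlines: it crosses the y-axis at the gridline y = 0; one x-axis crossing is at x = 0.
Solving for integer coefficients yields p as stated.

2*x^4 - 2*x^2*y^2 - x*y^3 + 2*x*y - 2*y^2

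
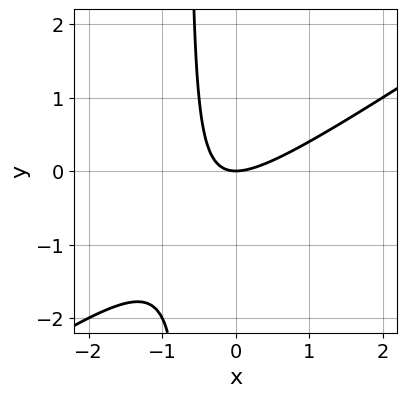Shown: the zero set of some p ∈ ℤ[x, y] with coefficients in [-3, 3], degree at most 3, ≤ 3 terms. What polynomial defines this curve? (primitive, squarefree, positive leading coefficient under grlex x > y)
2*x^2 - 3*x*y - 2*y

The degree is 2 — a generic line meets the curve in up to 2 points.
From the visible intercepts: one y-axis crossing is at y = 0; one x-axis crossing is at x = 0.
Putting this together gives p.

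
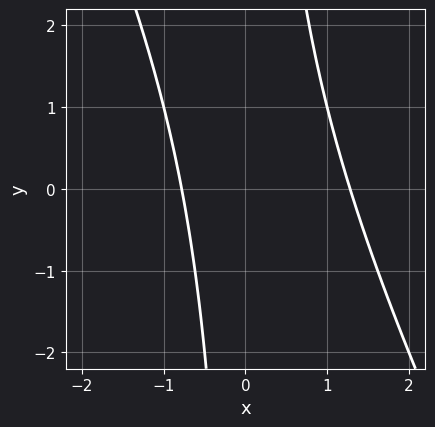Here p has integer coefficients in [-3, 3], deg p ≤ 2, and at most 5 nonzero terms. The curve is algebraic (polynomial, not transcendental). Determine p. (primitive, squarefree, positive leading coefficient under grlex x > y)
Degree: a generic line meets the curve in up to 2 points, so deg p = 2.
Against the integer gridlines: the curve avoids every integer y-axis point in the box.
Fitting integer coefficients to these (and the overall shape) gives p.

2*x^2 + x*y - x - 2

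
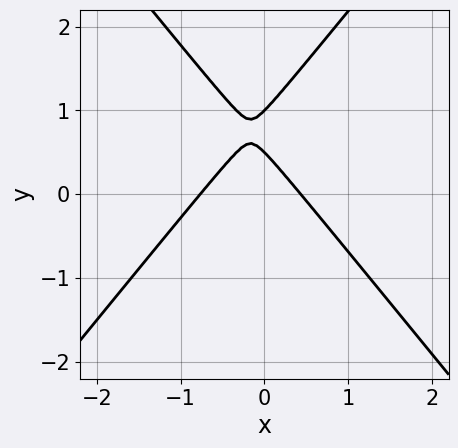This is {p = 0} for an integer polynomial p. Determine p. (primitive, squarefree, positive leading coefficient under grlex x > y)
1. Degree: a generic line meets the curve in up to 2 points, so deg p = 2.
2. Against the integer gridlines: one y-axis crossing is at y = 1.
3. Matching integer coefficients to the picture gives p.

3*x^2 - 2*y^2 + x + 3*y - 1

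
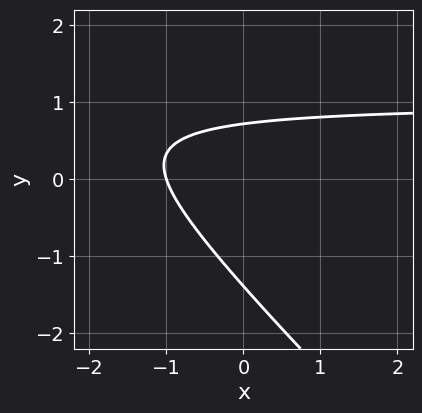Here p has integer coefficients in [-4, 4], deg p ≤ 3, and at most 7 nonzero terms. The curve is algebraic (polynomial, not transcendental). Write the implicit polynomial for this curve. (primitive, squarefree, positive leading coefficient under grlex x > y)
3*x*y + 3*y^2 - 3*x + 2*y - 3

1. deg p = 2. A generic line meets the curve in up to 2 points.
2. Against the integer gridlines: it crosses the x-axis at the gridline x = -1.
3. These observations pin down the coefficients.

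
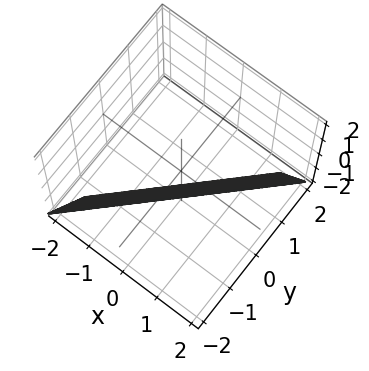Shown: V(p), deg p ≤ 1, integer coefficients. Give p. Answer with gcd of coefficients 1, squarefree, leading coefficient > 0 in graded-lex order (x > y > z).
(a) The degree is 1 — every cross-section is a straight line — this is a plane.
(b) Reading off the gridlines: one z-axis crossing is at z = -2.
(c) Matching integer coefficients to the picture gives p.

3*x - 3*y - z - 2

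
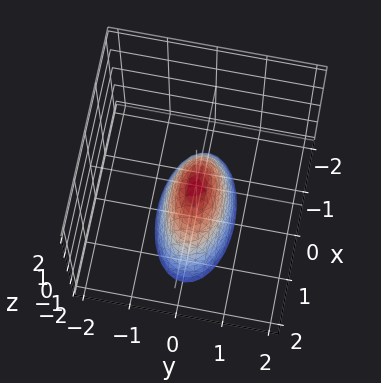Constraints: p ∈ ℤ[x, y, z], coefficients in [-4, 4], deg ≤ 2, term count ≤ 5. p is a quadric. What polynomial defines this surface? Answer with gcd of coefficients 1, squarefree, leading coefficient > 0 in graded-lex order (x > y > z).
(a) Degree: a paraboloid; a quadric, so deg p = 2.
(b) Symmetries: mirror symmetry y ↦ −y ⇒ only even powers of y; the x ↦ −x reflection is a symmetry, so x appears only in even powers.
(c) Observable constraints: one x-axis crossing is at x = 0; one z-axis crossing is at z = 0; it crosses the y-axis at the gridline y = 0.
(d) Matching integer coefficients to the picture gives p.

x^2 + 3*y^2 + z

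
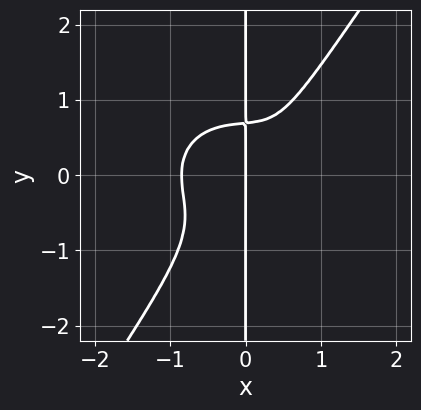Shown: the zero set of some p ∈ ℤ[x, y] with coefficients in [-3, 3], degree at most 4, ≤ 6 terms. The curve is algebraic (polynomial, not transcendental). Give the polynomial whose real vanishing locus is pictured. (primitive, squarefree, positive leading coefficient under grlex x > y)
3*x^4 + 3*x^2*y^2 - 3*x*y^3 - x^2 + x

The degree is 4 — the shape is more complex than any degree-3 curve.
Reading off the gridlines: the visible y-axis segment lies entirely on the curve; one x-axis crossing is at x = 0.
Together with the visible shape, these determine p as stated.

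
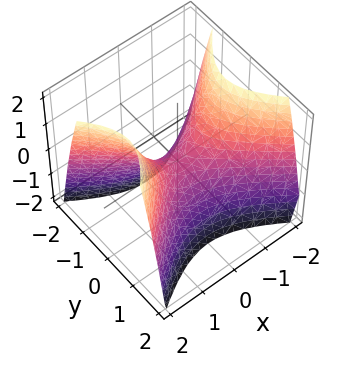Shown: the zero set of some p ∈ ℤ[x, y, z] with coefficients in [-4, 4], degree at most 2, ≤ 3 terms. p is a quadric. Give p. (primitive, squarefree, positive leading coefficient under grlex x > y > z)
First, deg p = 2. A hyperbolic paraboloid; a quadric.
Next, symmetries: mirror symmetry y ↦ −y ⇒ only even powers of y; the x ↦ −x reflection is a symmetry, so x appears only in even powers.
Then, against the integer gridlines: it meets the x-axis at x = 0 (among the integer gridlines); it meets the y-axis at y = 0 (among the integer gridlines); it crosses the z-axis at the gridline z = 0.
Finally, the integer polynomial consistent with all of this is the stated p.

2*x^2 - 3*y^2 - 2*z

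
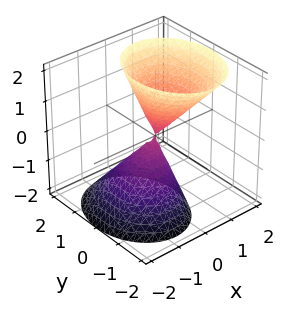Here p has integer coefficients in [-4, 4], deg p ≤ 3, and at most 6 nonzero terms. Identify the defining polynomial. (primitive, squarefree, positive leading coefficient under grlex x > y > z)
(a) There are 2 components. Treating them together as one polynomial.
(b) The degree is 2 — a generic line meets the surface in up to 2 points.
(c) From the axis intercepts and sections: it meets the y-axis at y = 0 (among the integer gridlines); one x-axis crossing is at x = 0; one z-axis crossing is at z = 0.
(d) Solving for integer coefficients yields p as stated.

3*x^2 - 2*x*z + 2*y^2 - z^2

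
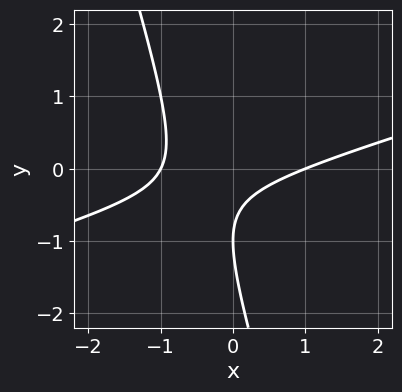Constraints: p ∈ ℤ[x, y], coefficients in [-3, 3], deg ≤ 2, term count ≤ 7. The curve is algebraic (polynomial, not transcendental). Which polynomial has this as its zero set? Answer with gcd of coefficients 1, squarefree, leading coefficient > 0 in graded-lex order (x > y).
1. deg p = 2. The shape is more complex than any degree-1 curve.
2. Against the integer gridlines: it crosses the y-axis at the gridline y = -1; among the integer gridlines, it crosses the x-axis at x ∈ {-1, 1}.
3. Together with the visible shape, these determine p as stated.

x^2 - 3*x*y - y^2 - 2*y - 1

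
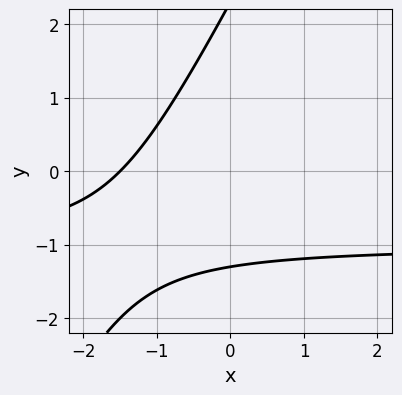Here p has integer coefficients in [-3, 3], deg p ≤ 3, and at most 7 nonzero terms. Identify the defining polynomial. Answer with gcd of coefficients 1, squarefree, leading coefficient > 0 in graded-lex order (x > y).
deg p = 2. No degree-1 curve has this shape.
The integer polynomial consistent with all of this is the stated p.

2*x*y - y^2 + 2*x + y + 3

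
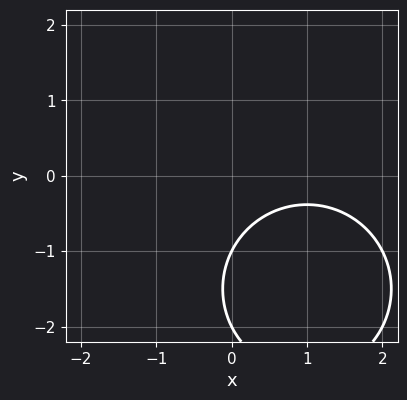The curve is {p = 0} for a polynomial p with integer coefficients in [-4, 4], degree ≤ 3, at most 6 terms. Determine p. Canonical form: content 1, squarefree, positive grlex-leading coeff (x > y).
First, degree: no degree-1 curve has this shape, so deg p = 2.
Next, from the visible intercepts: among the integer gridlines, it crosses the y-axis at y ∈ {-2, -1}; no x-intercept at any integer in the box.
Finally, putting this together gives p.

x^2 + y^2 - 2*x + 3*y + 2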